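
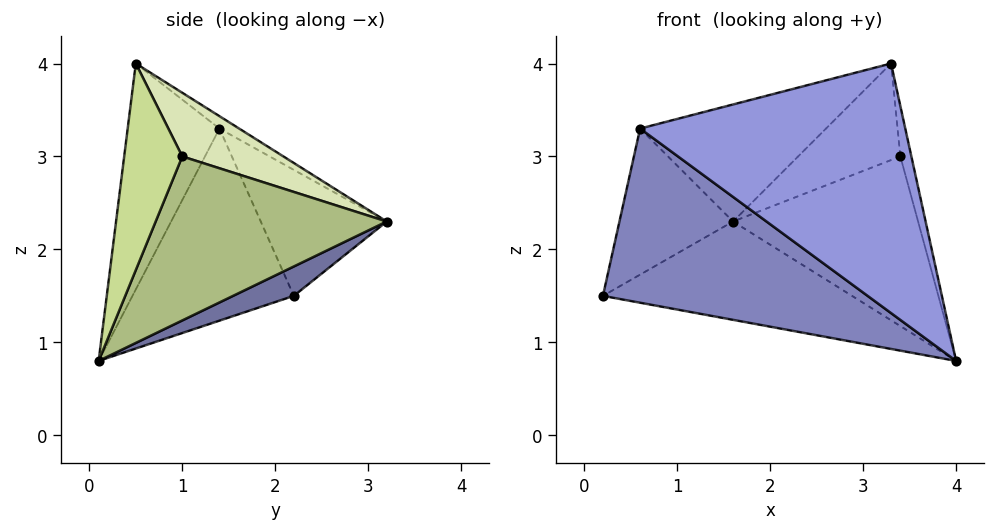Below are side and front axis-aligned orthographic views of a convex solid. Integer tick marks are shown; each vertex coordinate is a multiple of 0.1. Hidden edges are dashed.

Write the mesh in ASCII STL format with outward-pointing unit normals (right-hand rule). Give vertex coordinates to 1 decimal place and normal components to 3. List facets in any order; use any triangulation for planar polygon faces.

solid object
 facet normal 0.124 0.508 -0.852
  outer loop
   vertex 1.6 3.2 2.3
   vertex 4.0 0.1 0.8
   vertex 0.2 2.2 1.5
  endloop
 endfacet
 facet normal -0.503 -0.826 -0.255
  outer loop
   vertex 0.6 1.4 3.3
   vertex 0.2 2.2 1.5
   vertex 4.0 0.1 0.8
  endloop
 endfacet
 facet normal -0.327 -0.944 0.047
  outer loop
   vertex 0.6 1.4 3.3
   vertex 4.0 0.1 0.8
   vertex 3.3 0.5 4.0
  endloop
 endfacet
 facet normal -0.674 0.608 0.420
  outer loop
   vertex 0.6 1.4 3.3
   vertex 1.6 3.2 2.3
   vertex 0.2 2.2 1.5
  endloop
 endfacet
 facet normal -0.054 0.508 0.860
  outer loop
   vertex 0.6 1.4 3.3
   vertex 3.3 0.5 4.0
   vertex 1.6 3.2 2.3
  endloop
 endfacet
 facet normal 0.780 0.624 -0.043
  outer loop
   vertex 3.4 1.0 3.0
   vertex 4.0 0.1 0.8
   vertex 1.6 3.2 2.3
  endloop
 endfacet
 facet normal 0.965 0.183 0.188
  outer loop
   vertex 3.4 1.0 3.0
   vertex 3.3 0.5 4.0
   vertex 4.0 0.1 0.8
  endloop
 endfacet
 facet normal 0.647 0.654 0.392
  outer loop
   vertex 3.4 1.0 3.0
   vertex 1.6 3.2 2.3
   vertex 3.3 0.5 4.0
  endloop
 endfacet
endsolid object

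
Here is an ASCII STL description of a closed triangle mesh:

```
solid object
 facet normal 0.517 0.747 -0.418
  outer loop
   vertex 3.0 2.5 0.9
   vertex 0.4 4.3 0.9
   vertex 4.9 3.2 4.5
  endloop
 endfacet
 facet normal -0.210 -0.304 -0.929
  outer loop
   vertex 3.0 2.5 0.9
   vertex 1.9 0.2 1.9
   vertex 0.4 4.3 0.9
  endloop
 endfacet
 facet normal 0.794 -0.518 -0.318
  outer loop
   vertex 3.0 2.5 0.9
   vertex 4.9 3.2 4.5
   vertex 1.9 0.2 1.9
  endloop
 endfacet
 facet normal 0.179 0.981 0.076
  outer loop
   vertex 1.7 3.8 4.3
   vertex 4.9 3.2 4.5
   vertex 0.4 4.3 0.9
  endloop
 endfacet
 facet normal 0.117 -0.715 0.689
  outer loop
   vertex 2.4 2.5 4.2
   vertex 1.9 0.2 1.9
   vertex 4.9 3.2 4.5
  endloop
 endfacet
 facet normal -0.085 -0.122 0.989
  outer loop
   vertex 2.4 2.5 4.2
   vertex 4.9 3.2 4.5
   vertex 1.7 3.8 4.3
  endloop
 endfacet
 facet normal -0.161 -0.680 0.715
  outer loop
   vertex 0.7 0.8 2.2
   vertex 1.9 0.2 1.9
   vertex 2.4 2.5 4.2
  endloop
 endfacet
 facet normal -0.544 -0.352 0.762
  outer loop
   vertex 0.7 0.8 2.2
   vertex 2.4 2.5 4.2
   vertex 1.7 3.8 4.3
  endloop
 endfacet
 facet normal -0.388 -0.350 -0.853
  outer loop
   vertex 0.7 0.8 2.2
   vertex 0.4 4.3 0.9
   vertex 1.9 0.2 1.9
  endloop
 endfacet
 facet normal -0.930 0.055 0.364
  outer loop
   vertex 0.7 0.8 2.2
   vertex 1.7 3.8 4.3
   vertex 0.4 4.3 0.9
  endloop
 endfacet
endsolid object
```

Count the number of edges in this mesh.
15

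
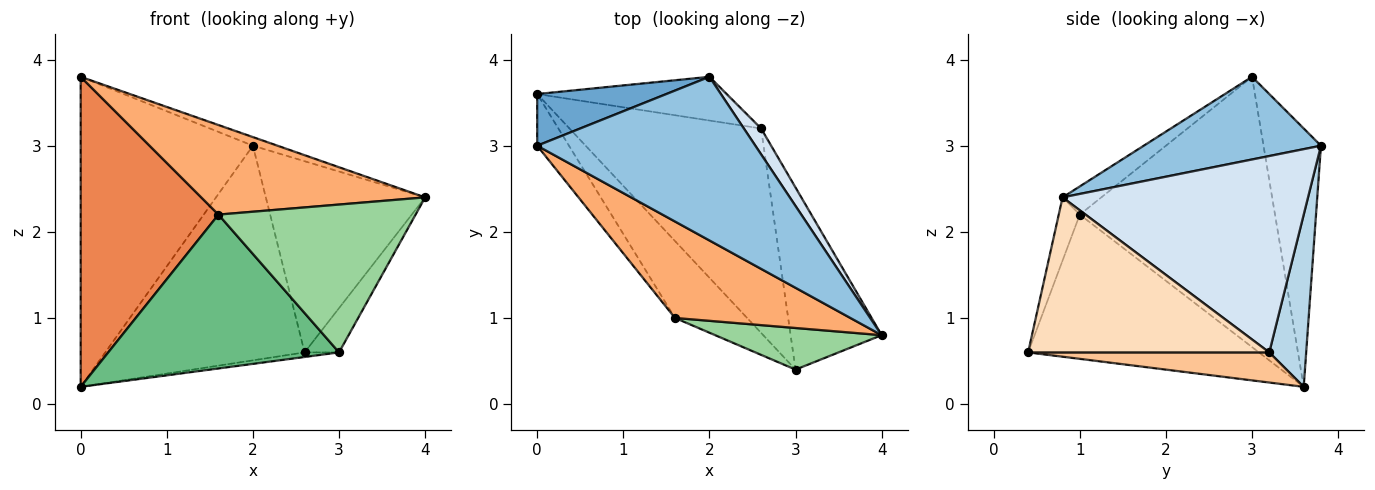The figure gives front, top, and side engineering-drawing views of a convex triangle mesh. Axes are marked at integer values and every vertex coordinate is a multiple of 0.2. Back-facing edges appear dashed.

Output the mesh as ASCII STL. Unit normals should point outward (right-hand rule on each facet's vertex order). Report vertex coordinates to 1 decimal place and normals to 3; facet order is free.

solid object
 facet normal -0.312 0.937 0.156
  outer loop
   vertex 0.0 3.0 3.8
   vertex 2.0 3.8 3.0
   vertex 0.0 3.6 0.2
  endloop
 endfacet
 facet normal 0.354 0.049 0.934
  outer loop
   vertex 0.0 3.0 3.8
   vertex 4.0 0.8 2.4
   vertex 2.0 3.8 3.0
  endloop
 endfacet
 facet normal 0.179 0.964 -0.196
  outer loop
   vertex 2.6 3.2 0.6
   vertex 0.0 3.6 0.2
   vertex 2.0 3.8 3.0
  endloop
 endfacet
 facet normal 0.837 0.543 0.073
  outer loop
   vertex 2.6 3.2 0.6
   vertex 2.0 3.8 3.0
   vertex 4.0 0.8 2.4
  endloop
 endfacet
 facet normal -0.813 -0.574 -0.096
  outer loop
   vertex 1.6 1.0 2.2
   vertex 0.0 3.0 3.8
   vertex 0.0 3.6 0.2
  endloop
 endfacet
 facet normal -0.117 -0.676 0.728
  outer loop
   vertex 1.6 1.0 2.2
   vertex 4.0 0.8 2.4
   vertex 0.0 3.0 3.8
  endloop
 endfacet
 facet normal 0.155 0.022 -0.988
  outer loop
   vertex 3.0 0.4 0.6
   vertex 0.0 3.6 0.2
   vertex 2.6 3.2 0.6
  endloop
 endfacet
 facet normal 0.856 0.122 -0.503
  outer loop
   vertex 3.0 0.4 0.6
   vertex 2.6 3.2 0.6
   vertex 4.0 0.8 2.4
  endloop
 endfacet
 facet normal -0.667 -0.667 -0.333
  outer loop
   vertex 3.0 0.4 0.6
   vertex 1.6 1.0 2.2
   vertex 0.0 3.6 0.2
  endloop
 endfacet
 facet normal -0.102 -0.958 0.270
  outer loop
   vertex 3.0 0.4 0.6
   vertex 4.0 0.8 2.4
   vertex 1.6 1.0 2.2
  endloop
 endfacet
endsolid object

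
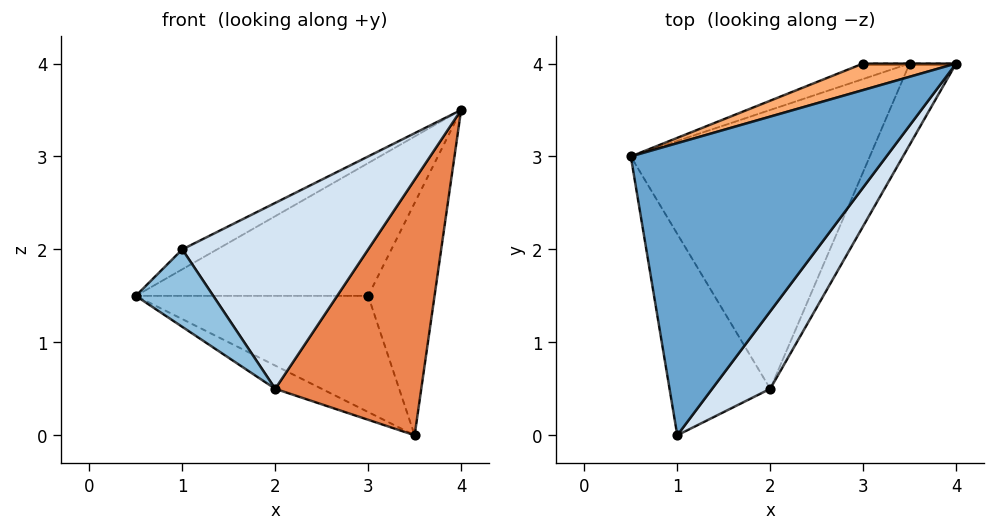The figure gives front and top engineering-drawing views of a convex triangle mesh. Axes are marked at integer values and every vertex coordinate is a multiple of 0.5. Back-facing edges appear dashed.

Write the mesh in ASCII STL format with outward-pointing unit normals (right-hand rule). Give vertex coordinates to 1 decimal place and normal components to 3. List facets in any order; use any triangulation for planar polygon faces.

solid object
 facet normal -0.508 0.059 0.859
  outer loop
   vertex 1.0 0.0 2.0
   vertex 4.0 4.0 3.5
   vertex 0.5 3.0 1.5
  endloop
 endfacet
 facet normal -0.774 -0.228 -0.592
  outer loop
   vertex 2.0 0.5 0.5
   vertex 1.0 0.0 2.0
   vertex 0.5 3.0 1.5
  endloop
 endfacet
 facet normal -0.465 0.073 -0.882
  outer loop
   vertex 2.0 0.5 0.5
   vertex 0.5 3.0 1.5
   vertex 3.5 4.0 0.0
  endloop
 endfacet
 facet normal 0.720 -0.640 0.267
  outer loop
   vertex 2.0 0.5 0.5
   vertex 4.0 4.0 3.5
   vertex 1.0 0.0 2.0
  endloop
 endfacet
 facet normal 0.905 -0.406 -0.129
  outer loop
   vertex 2.0 0.5 0.5
   vertex 3.5 4.0 0.0
   vertex 4.0 4.0 3.5
  endloop
 endfacet
 facet normal -0.365 0.913 0.183
  outer loop
   vertex 3.0 4.0 1.5
   vertex 0.5 3.0 1.5
   vertex 4.0 4.0 3.5
  endloop
 endfacet
 facet normal -0.369 0.921 -0.123
  outer loop
   vertex 3.0 4.0 1.5
   vertex 3.5 4.0 0.0
   vertex 0.5 3.0 1.5
  endloop
 endfacet
 facet normal 0.000 1.000 0.000
  outer loop
   vertex 3.0 4.0 1.5
   vertex 4.0 4.0 3.5
   vertex 3.5 4.0 0.0
  endloop
 endfacet
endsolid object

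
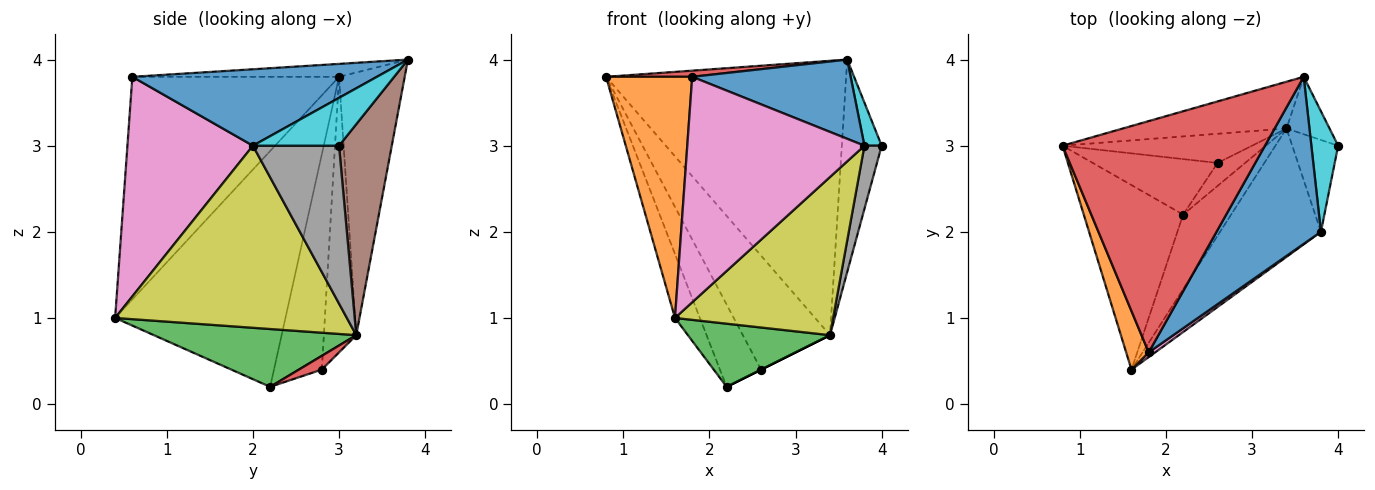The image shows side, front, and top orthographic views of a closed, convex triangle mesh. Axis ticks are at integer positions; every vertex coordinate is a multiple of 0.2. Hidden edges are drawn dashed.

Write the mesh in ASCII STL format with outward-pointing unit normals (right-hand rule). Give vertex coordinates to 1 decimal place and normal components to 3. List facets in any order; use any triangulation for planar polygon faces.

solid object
 facet normal -0.913 0.133 -0.385
  outer loop
   vertex 2.2 2.2 0.2
   vertex 1.6 0.4 1.0
   vertex 0.8 3.0 3.8
  endloop
 endfacet
 facet normal -0.919 -0.383 0.093
  outer loop
   vertex 1.8 0.6 3.8
   vertex 0.8 3.0 3.8
   vertex 1.6 0.4 1.0
  endloop
 endfacet
 facet normal 0.677 -0.475 -0.562
  outer loop
   vertex 3.4 3.2 0.8
   vertex 1.6 0.4 1.0
   vertex 2.2 2.2 0.2
  endloop
 endfacet
 facet normal -0.064 -0.027 0.998
  outer loop
   vertex 3.6 3.8 4.0
   vertex 0.8 3.0 3.8
   vertex 1.8 0.6 3.8
  endloop
 endfacet
 facet normal -0.260 0.952 -0.162
  outer loop
   vertex 3.6 3.8 4.0
   vertex 3.4 3.2 0.8
   vertex 0.8 3.0 3.8
  endloop
 endfacet
 facet normal 0.788 0.595 -0.161
  outer loop
   vertex 3.6 3.8 4.0
   vertex 4.0 3.0 3.0
   vertex 3.4 3.2 0.8
  endloop
 endfacet
 facet normal 0.578 -0.816 0.017
  outer loop
   vertex 3.8 2.0 3.0
   vertex 1.8 0.6 3.8
   vertex 1.6 0.4 1.0
  endloop
 endfacet
 facet normal 0.943 -0.189 -0.274
  outer loop
   vertex 3.8 2.0 3.0
   vertex 3.4 3.2 0.8
   vertex 4.0 3.0 3.0
  endloop
 endfacet
 facet normal 0.751 -0.513 -0.416
  outer loop
   vertex 3.8 2.0 3.0
   vertex 1.6 0.4 1.0
   vertex 3.4 3.2 0.8
  endloop
 endfacet
 facet normal 0.860 -0.172 0.481
  outer loop
   vertex 3.8 2.0 3.0
   vertex 4.0 3.0 3.0
   vertex 3.6 3.8 4.0
  endloop
 endfacet
 facet normal 0.552 -0.357 0.754
  outer loop
   vertex 3.8 2.0 3.0
   vertex 3.6 3.8 4.0
   vertex 1.8 0.6 3.8
  endloop
 endfacet
 facet normal -0.694 0.597 -0.403
  outer loop
   vertex 2.6 2.8 0.4
   vertex 2.2 2.2 0.2
   vertex 0.8 3.0 3.8
  endloop
 endfacet
 facet normal -0.339 0.911 -0.233
  outer loop
   vertex 2.6 2.8 0.4
   vertex 0.8 3.0 3.8
   vertex 3.4 3.2 0.8
  endloop
 endfacet
 facet normal 0.447 0.000 -0.894
  outer loop
   vertex 2.6 2.8 0.4
   vertex 3.4 3.2 0.8
   vertex 2.2 2.2 0.2
  endloop
 endfacet
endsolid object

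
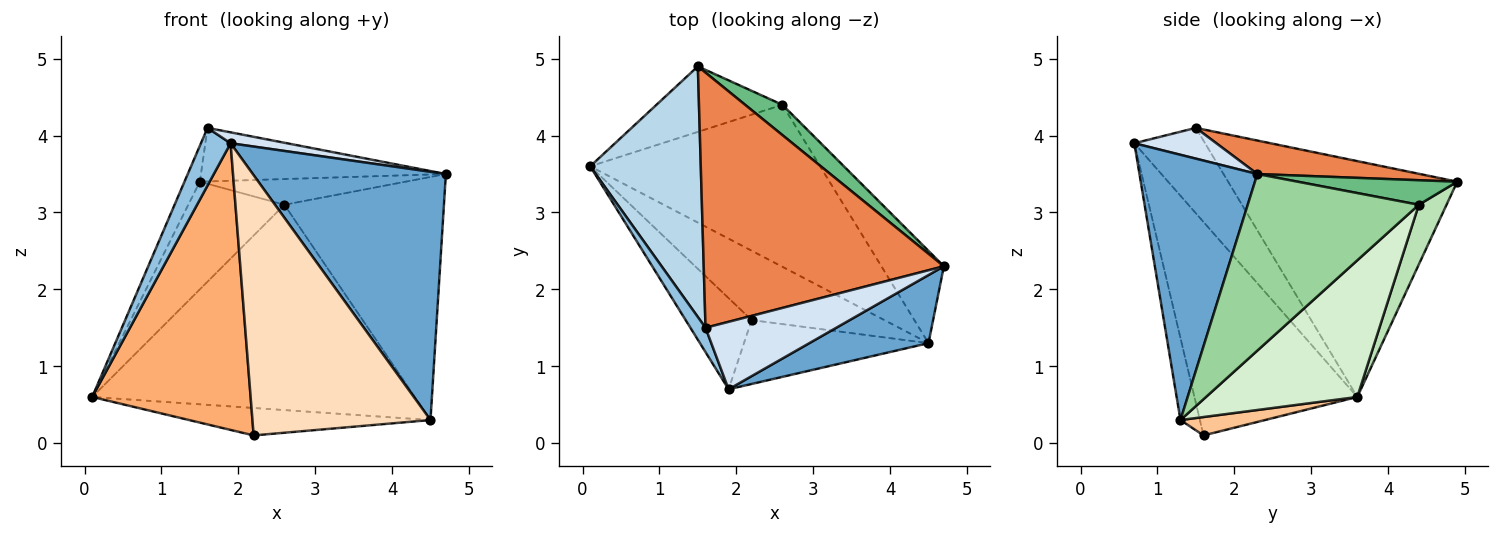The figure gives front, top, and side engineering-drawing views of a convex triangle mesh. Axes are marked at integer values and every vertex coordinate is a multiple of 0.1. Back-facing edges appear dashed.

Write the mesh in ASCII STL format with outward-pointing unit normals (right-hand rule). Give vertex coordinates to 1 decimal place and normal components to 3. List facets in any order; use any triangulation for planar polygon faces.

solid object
 facet normal 0.507 -0.831 0.228
  outer loop
   vertex 4.5 1.3 0.3
   vertex 4.7 2.3 3.5
   vertex 1.9 0.7 3.9
  endloop
 endfacet
 facet normal -0.910 -0.382 0.161
  outer loop
   vertex 1.6 1.5 4.1
   vertex 0.1 3.6 0.6
   vertex 1.9 0.7 3.9
  endloop
 endfacet
 facet normal -0.904 0.061 0.424
  outer loop
   vertex 1.6 1.5 4.1
   vertex 1.5 4.9 3.4
   vertex 0.1 3.6 0.6
  endloop
 endfacet
 facet normal 0.226 -0.156 0.962
  outer loop
   vertex 1.6 1.5 4.1
   vertex 1.9 0.7 3.9
   vertex 4.7 2.3 3.5
  endloop
 endfacet
 facet normal 0.135 0.204 0.970
  outer loop
   vertex 1.6 1.5 4.1
   vertex 4.7 2.3 3.5
   vertex 1.5 4.9 3.4
  endloop
 endfacet
 facet normal -0.700 -0.681 -0.216
  outer loop
   vertex 2.2 1.6 0.1
   vertex 1.9 0.7 3.9
   vertex 0.1 3.6 0.6
  endloop
 endfacet
 facet normal 0.128 0.365 -0.922
  outer loop
   vertex 2.2 1.6 0.1
   vertex 0.1 3.6 0.6
   vertex 4.5 1.3 0.3
  endloop
 endfacet
 facet normal -0.105 -0.966 -0.237
  outer loop
   vertex 2.2 1.6 0.1
   vertex 4.5 1.3 0.3
   vertex 1.9 0.7 3.9
  endloop
 endfacet
 facet normal 0.449 0.578 0.681
  outer loop
   vertex 2.6 4.4 3.1
   vertex 1.5 4.9 3.4
   vertex 4.7 2.3 3.5
  endloop
 endfacet
 facet normal 0.708 0.660 -0.251
  outer loop
   vertex 2.6 4.4 3.1
   vertex 4.7 2.3 3.5
   vertex 4.5 1.3 0.3
  endloop
 endfacet
 facet normal 0.239 0.829 -0.505
  outer loop
   vertex 2.6 4.4 3.1
   vertex 0.1 3.6 0.6
   vertex 1.5 4.9 3.4
  endloop
 endfacet
 facet normal 0.345 0.737 -0.581
  outer loop
   vertex 2.6 4.4 3.1
   vertex 4.5 1.3 0.3
   vertex 0.1 3.6 0.6
  endloop
 endfacet
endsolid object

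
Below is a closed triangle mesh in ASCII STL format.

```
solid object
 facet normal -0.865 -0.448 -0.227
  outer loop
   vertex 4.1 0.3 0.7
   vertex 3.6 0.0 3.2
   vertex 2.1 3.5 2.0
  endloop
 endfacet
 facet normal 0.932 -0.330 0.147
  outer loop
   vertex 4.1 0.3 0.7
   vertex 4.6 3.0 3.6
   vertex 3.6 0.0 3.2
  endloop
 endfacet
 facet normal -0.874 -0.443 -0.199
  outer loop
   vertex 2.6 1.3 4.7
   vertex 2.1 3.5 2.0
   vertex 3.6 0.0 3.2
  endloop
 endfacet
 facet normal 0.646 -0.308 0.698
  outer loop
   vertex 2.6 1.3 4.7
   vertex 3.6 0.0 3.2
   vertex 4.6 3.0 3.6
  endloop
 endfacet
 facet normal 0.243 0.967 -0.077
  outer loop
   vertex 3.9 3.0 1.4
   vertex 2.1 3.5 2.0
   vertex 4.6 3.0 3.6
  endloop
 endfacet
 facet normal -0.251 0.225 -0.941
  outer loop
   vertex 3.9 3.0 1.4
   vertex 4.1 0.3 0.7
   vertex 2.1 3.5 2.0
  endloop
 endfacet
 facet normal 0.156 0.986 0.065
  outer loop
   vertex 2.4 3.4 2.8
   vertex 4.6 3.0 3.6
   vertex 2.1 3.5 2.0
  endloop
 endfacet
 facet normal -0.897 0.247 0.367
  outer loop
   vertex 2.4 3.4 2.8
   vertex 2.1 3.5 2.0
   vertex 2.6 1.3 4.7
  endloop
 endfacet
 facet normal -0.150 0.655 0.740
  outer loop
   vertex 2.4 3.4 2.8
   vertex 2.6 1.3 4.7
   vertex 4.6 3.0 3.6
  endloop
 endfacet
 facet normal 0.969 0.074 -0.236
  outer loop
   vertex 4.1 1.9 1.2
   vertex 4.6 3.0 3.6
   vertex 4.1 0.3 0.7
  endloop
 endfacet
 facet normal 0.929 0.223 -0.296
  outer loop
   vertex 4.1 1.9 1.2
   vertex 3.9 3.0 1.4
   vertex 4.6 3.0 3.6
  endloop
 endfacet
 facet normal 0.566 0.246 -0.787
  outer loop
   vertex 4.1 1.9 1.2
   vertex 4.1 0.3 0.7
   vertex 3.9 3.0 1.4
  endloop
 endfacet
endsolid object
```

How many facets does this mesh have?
12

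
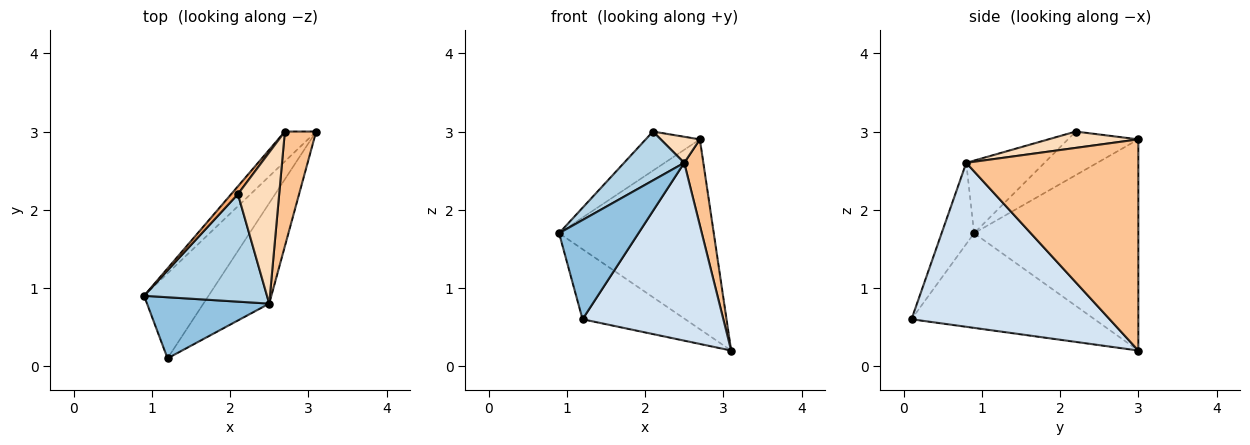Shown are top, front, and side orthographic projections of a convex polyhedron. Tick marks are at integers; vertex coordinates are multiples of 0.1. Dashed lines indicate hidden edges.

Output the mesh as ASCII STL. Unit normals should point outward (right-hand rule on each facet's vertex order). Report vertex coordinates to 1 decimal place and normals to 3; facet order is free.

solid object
 facet normal -0.750 0.421 -0.511
  outer loop
   vertex 1.2 0.1 0.6
   vertex 0.9 0.9 1.7
   vertex 3.1 3.0 0.2
  endloop
 endfacet
 facet normal -0.329 -0.804 0.495
  outer loop
   vertex 2.5 0.8 2.6
   vertex 0.9 0.9 1.7
   vertex 1.2 0.1 0.6
  endloop
 endfacet
 facet normal -0.474 -0.364 0.802
  outer loop
   vertex 2.5 0.8 2.6
   vertex 2.1 2.2 3.0
   vertex 0.9 0.9 1.7
  endloop
 endfacet
 facet normal 0.775 -0.550 -0.311
  outer loop
   vertex 2.5 0.8 2.6
   vertex 1.2 0.1 0.6
   vertex 3.1 3.0 0.2
  endloop
 endfacet
 facet normal -0.724 0.682 -0.107
  outer loop
   vertex 2.7 3.0 2.9
   vertex 3.1 3.0 0.2
   vertex 0.9 0.9 1.7
  endloop
 endfacet
 facet normal -0.787 0.605 0.121
  outer loop
   vertex 2.7 3.0 2.9
   vertex 0.9 0.9 1.7
   vertex 2.1 2.2 3.0
  endloop
 endfacet
 facet normal 0.983 -0.109 0.146
  outer loop
   vertex 2.7 3.0 2.9
   vertex 2.5 0.8 2.6
   vertex 3.1 3.0 0.2
  endloop
 endfacet
 facet normal 0.364 -0.158 0.918
  outer loop
   vertex 2.7 3.0 2.9
   vertex 2.1 2.2 3.0
   vertex 2.5 0.8 2.6
  endloop
 endfacet
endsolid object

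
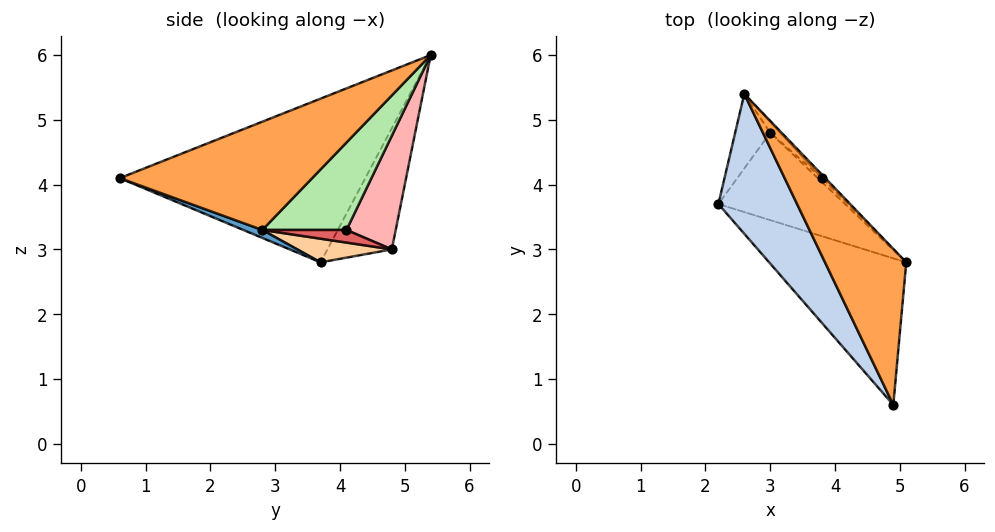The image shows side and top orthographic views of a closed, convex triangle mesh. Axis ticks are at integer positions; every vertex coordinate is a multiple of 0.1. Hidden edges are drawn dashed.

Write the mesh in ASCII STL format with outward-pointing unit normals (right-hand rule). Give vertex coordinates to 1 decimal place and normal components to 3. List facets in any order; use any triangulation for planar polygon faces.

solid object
 facet normal 0.054 -0.346 -0.937
  outer loop
   vertex 4.9 0.6 4.1
   vertex 2.2 3.7 2.8
   vertex 5.1 2.8 3.3
  endloop
 endfacet
 facet normal -0.772 -0.517 0.371
  outer loop
   vertex 2.6 5.4 6.0
   vertex 2.2 3.7 2.8
   vertex 4.9 0.6 4.1
  endloop
 endfacet
 facet normal 0.791 0.144 0.594
  outer loop
   vertex 2.6 5.4 6.0
   vertex 4.9 0.6 4.1
   vertex 5.1 2.8 3.3
  endloop
 endfacet
 facet normal 0.183 0.045 -0.982
  outer loop
   vertex 3.0 4.8 3.0
   vertex 5.1 2.8 3.3
   vertex 2.2 3.7 2.8
  endloop
 endfacet
 facet normal -0.769 0.600 -0.222
  outer loop
   vertex 3.0 4.8 3.0
   vertex 2.2 3.7 2.8
   vertex 2.6 5.4 6.0
  endloop
 endfacet
 facet normal 0.707 0.707 -0.026
  outer loop
   vertex 3.8 4.1 3.3
   vertex 2.6 5.4 6.0
   vertex 5.1 2.8 3.3
  endloop
 endfacet
 facet normal 0.688 0.688 -0.229
  outer loop
   vertex 3.8 4.1 3.3
   vertex 5.1 2.8 3.3
   vertex 3.0 4.8 3.0
  endloop
 endfacet
 facet normal 0.670 0.740 -0.059
  outer loop
   vertex 3.8 4.1 3.3
   vertex 3.0 4.8 3.0
   vertex 2.6 5.4 6.0
  endloop
 endfacet
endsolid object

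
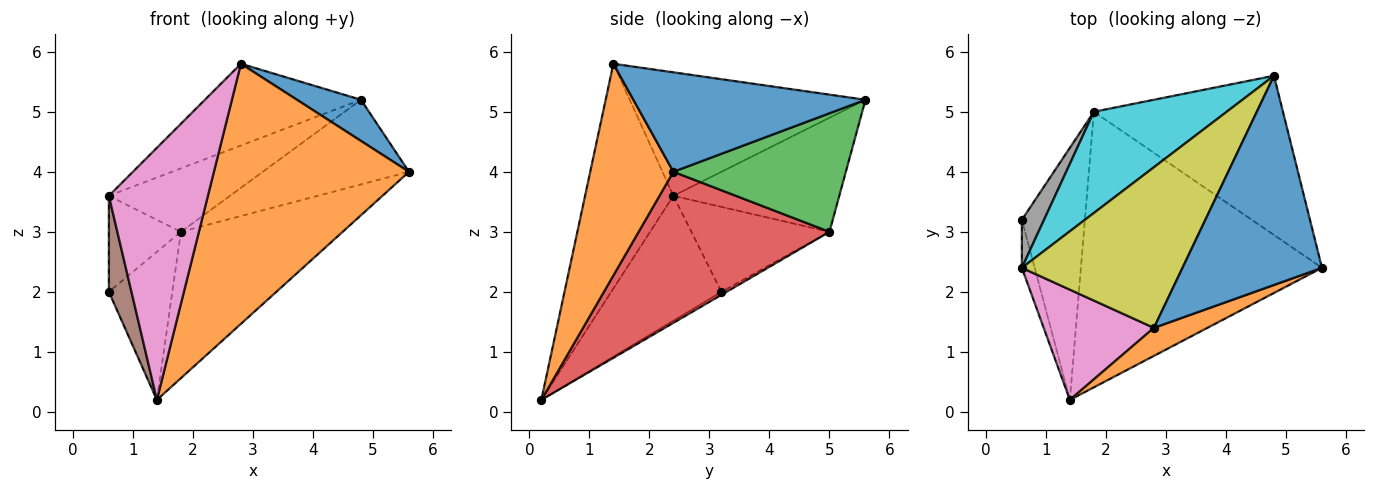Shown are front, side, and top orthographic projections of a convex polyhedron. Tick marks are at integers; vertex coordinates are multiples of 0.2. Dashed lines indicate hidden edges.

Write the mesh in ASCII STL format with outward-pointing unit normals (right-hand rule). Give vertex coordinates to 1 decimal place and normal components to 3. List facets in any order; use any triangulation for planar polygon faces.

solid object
 facet normal 0.573 -0.158 0.804
  outer loop
   vertex 2.8 1.4 5.8
   vertex 5.6 2.4 4.0
   vertex 4.8 5.6 5.2
  endloop
 endfacet
 facet normal 0.390 -0.915 0.099
  outer loop
   vertex 1.4 0.2 0.2
   vertex 5.6 2.4 4.0
   vertex 2.8 1.4 5.8
  endloop
 endfacet
 facet normal 0.484 0.411 -0.772
  outer loop
   vertex 1.8 5.0 3.0
   vertex 4.8 5.6 5.2
   vertex 5.6 2.4 4.0
  endloop
 endfacet
 facet normal 0.484 0.410 -0.773
  outer loop
   vertex 1.8 5.0 3.0
   vertex 5.6 2.4 4.0
   vertex 1.4 0.2 0.2
  endloop
 endfacet
 facet normal -0.041 0.506 -0.862
  outer loop
   vertex 1.8 5.0 3.0
   vertex 1.4 0.2 0.2
   vertex 0.6 3.2 2.0
  endloop
 endfacet
 facet normal -0.975 -0.200 -0.100
  outer loop
   vertex 0.6 2.4 3.6
   vertex 0.6 3.2 2.0
   vertex 1.4 0.2 0.2
  endloop
 endfacet
 facet normal -0.633 -0.710 0.310
  outer loop
   vertex 0.6 2.4 3.6
   vertex 1.4 0.2 0.2
   vertex 2.8 1.4 5.8
  endloop
 endfacet
 facet normal -0.864 0.451 0.225
  outer loop
   vertex 0.6 2.4 3.6
   vertex 1.8 5.0 3.0
   vertex 0.6 3.2 2.0
  endloop
 endfacet
 facet normal -0.565 0.374 0.735
  outer loop
   vertex 0.6 2.4 3.6
   vertex 2.8 1.4 5.8
   vertex 4.8 5.6 5.2
  endloop
 endfacet
 facet normal -0.588 0.430 0.685
  outer loop
   vertex 0.6 2.4 3.6
   vertex 4.8 5.6 5.2
   vertex 1.8 5.0 3.0
  endloop
 endfacet
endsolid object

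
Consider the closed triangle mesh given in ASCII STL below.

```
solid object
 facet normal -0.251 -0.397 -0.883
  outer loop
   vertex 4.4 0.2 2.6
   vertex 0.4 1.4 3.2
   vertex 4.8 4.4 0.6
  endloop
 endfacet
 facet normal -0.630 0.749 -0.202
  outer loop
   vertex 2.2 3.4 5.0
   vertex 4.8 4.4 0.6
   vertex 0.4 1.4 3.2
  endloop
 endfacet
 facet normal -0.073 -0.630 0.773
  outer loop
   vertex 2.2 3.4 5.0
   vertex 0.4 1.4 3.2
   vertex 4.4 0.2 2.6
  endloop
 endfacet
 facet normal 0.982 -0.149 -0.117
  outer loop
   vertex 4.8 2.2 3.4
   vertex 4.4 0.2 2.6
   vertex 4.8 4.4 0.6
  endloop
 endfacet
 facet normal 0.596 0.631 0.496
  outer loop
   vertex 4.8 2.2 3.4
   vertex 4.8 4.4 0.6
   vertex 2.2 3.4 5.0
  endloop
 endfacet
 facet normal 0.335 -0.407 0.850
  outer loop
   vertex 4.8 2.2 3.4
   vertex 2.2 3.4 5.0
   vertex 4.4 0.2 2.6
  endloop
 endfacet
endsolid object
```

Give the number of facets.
6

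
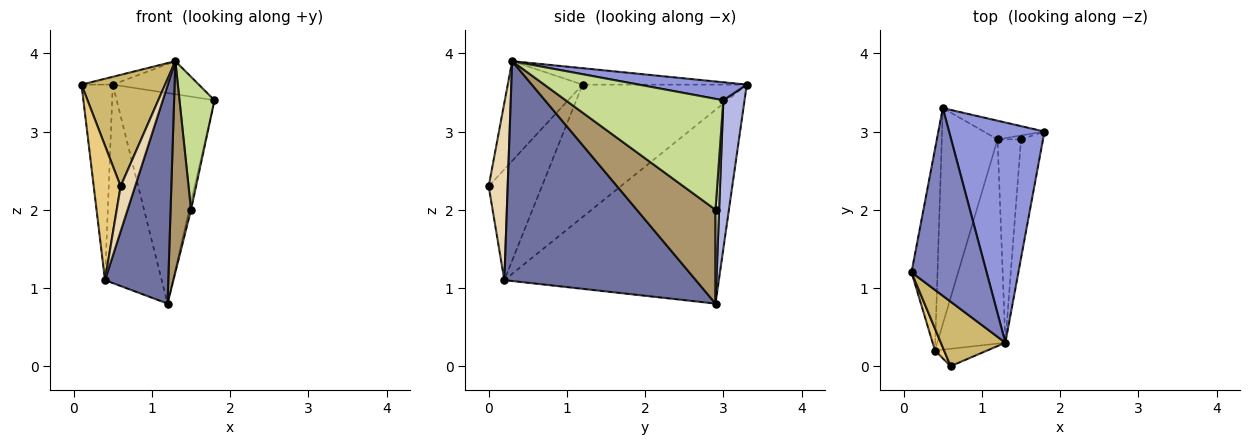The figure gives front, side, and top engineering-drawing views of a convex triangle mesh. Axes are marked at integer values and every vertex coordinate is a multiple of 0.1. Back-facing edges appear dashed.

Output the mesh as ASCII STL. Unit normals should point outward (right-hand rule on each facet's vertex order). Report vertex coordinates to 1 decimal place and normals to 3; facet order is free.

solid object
 facet normal 0.911 -0.301 -0.282
  outer loop
   vertex 0.4 0.2 1.1
   vertex 1.2 2.9 0.8
   vertex 1.3 0.3 3.9
  endloop
 endfacet
 facet normal -0.214 0.041 0.976
  outer loop
   vertex 0.5 3.3 3.6
   vertex 0.1 1.2 3.6
   vertex 1.3 0.3 3.9
  endloop
 endfacet
 facet normal 0.183 0.146 0.972
  outer loop
   vertex 0.5 3.3 3.6
   vertex 1.3 0.3 3.9
   vertex 1.8 3.0 3.4
  endloop
 endfacet
 facet normal 0.211 0.974 -0.086
  outer loop
   vertex 0.5 3.3 3.6
   vertex 1.8 3.0 3.4
   vertex 1.2 2.9 0.8
  endloop
 endfacet
 facet normal -0.965 0.184 -0.189
  outer loop
   vertex 0.5 3.3 3.6
   vertex 0.4 0.2 1.1
   vertex 0.1 1.2 3.6
  endloop
 endfacet
 facet normal -0.931 0.246 -0.268
  outer loop
   vertex 0.5 3.3 3.6
   vertex 1.2 2.9 0.8
   vertex 0.4 0.2 1.1
  endloop
 endfacet
 facet normal 0.958 -0.213 -0.190
  outer loop
   vertex 1.5 2.9 2.0
   vertex 1.8 3.0 3.4
   vertex 1.3 0.3 3.9
  endloop
 endfacet
 facet normal 0.873 0.436 -0.218
  outer loop
   vertex 1.5 2.9 2.0
   vertex 1.2 2.9 0.8
   vertex 1.8 3.0 3.4
  endloop
 endfacet
 facet normal 0.941 -0.244 -0.235
  outer loop
   vertex 1.5 2.9 2.0
   vertex 1.3 0.3 3.9
   vertex 1.2 2.9 0.8
  endloop
 endfacet
 facet normal -0.612 -0.684 0.396
  outer loop
   vertex 0.6 0.0 2.3
   vertex 1.3 0.3 3.9
   vertex 0.1 1.2 3.6
  endloop
 endfacet
 facet normal -0.890 -0.450 0.073
  outer loop
   vertex 0.6 0.0 2.3
   vertex 0.1 1.2 3.6
   vertex 0.4 0.2 1.1
  endloop
 endfacet
 facet normal 0.774 -0.592 -0.228
  outer loop
   vertex 0.6 0.0 2.3
   vertex 0.4 0.2 1.1
   vertex 1.3 0.3 3.9
  endloop
 endfacet
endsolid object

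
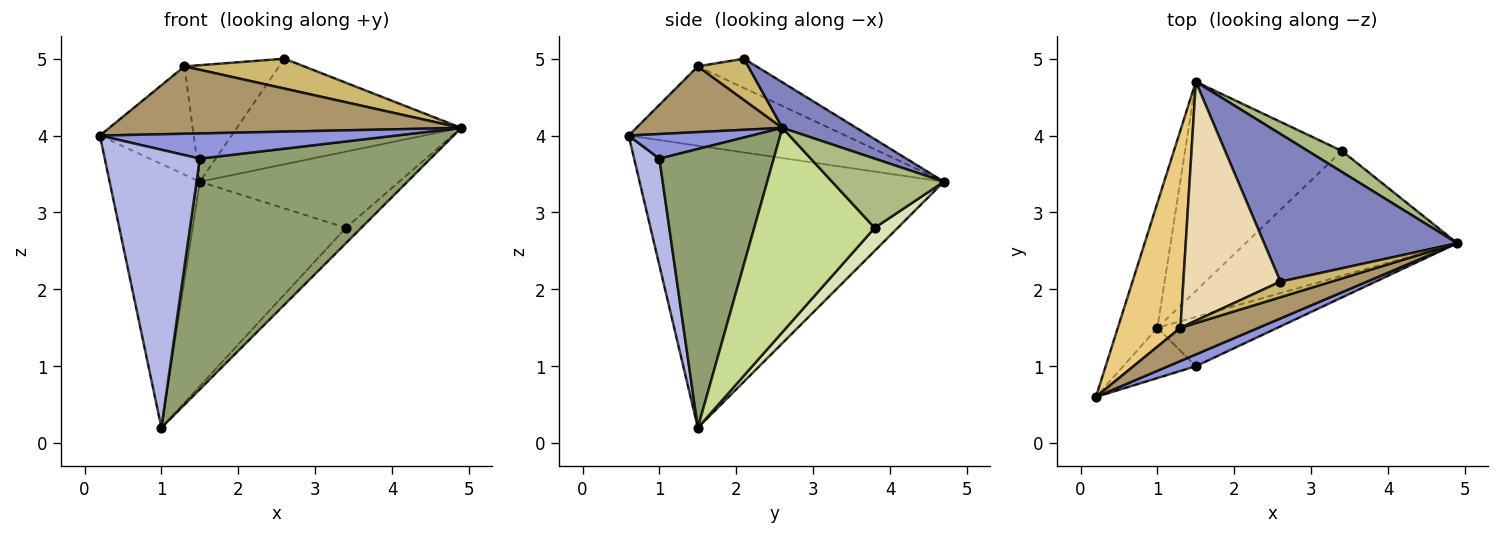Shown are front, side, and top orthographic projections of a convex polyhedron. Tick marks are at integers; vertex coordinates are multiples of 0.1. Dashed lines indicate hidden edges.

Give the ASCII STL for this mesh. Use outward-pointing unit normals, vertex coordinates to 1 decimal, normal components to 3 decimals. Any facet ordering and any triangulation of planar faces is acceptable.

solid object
 facet normal -0.950 0.282 -0.133
  outer loop
   vertex 1.0 1.5 0.2
   vertex 0.2 0.6 4.0
   vertex 1.5 4.7 3.4
  endloop
 endfacet
 facet normal 0.188 0.571 0.799
  outer loop
   vertex 2.6 2.1 5.0
   vertex 4.9 2.6 4.1
   vertex 1.5 4.7 3.4
  endloop
 endfacet
 facet normal 0.352 -0.848 0.396
  outer loop
   vertex 1.5 1.0 3.7
   vertex 4.9 2.6 4.1
   vertex 0.2 0.6 4.0
  endloop
 endfacet
 facet normal 0.253 -0.952 -0.172
  outer loop
   vertex 1.5 1.0 3.7
   vertex 0.2 0.6 4.0
   vertex 1.0 1.5 0.2
  endloop
 endfacet
 facet normal 0.436 -0.880 -0.188
  outer loop
   vertex 1.5 1.0 3.7
   vertex 1.0 1.5 0.2
   vertex 4.9 2.6 4.1
  endloop
 endfacet
 facet normal 0.476 0.848 0.234
  outer loop
   vertex 3.4 3.8 2.8
   vertex 1.5 4.7 3.4
   vertex 4.9 2.6 4.1
  endloop
 endfacet
 facet normal 0.692 0.088 -0.717
  outer loop
   vertex 3.4 3.8 2.8
   vertex 4.9 2.6 4.1
   vertex 1.0 1.5 0.2
  endloop
 endfacet
 facet normal 0.105 0.695 -0.711
  outer loop
   vertex 3.4 3.8 2.8
   vertex 1.0 1.5 0.2
   vertex 1.5 4.7 3.4
  endloop
 endfacet
 facet normal 0.349 -0.841 0.414
  outer loop
   vertex 1.3 1.5 4.9
   vertex 0.2 0.6 4.0
   vertex 4.9 2.6 4.1
  endloop
 endfacet
 facet normal 0.350 -0.831 0.433
  outer loop
   vertex 1.3 1.5 4.9
   vertex 4.9 2.6 4.1
   vertex 2.6 2.1 5.0
  endloop
 endfacet
 facet normal -0.743 0.322 0.587
  outer loop
   vertex 1.3 1.5 4.9
   vertex 1.5 4.7 3.4
   vertex 0.2 0.6 4.0
  endloop
 endfacet
 facet normal -0.262 0.423 0.867
  outer loop
   vertex 1.3 1.5 4.9
   vertex 2.6 2.1 5.0
   vertex 1.5 4.7 3.4
  endloop
 endfacet
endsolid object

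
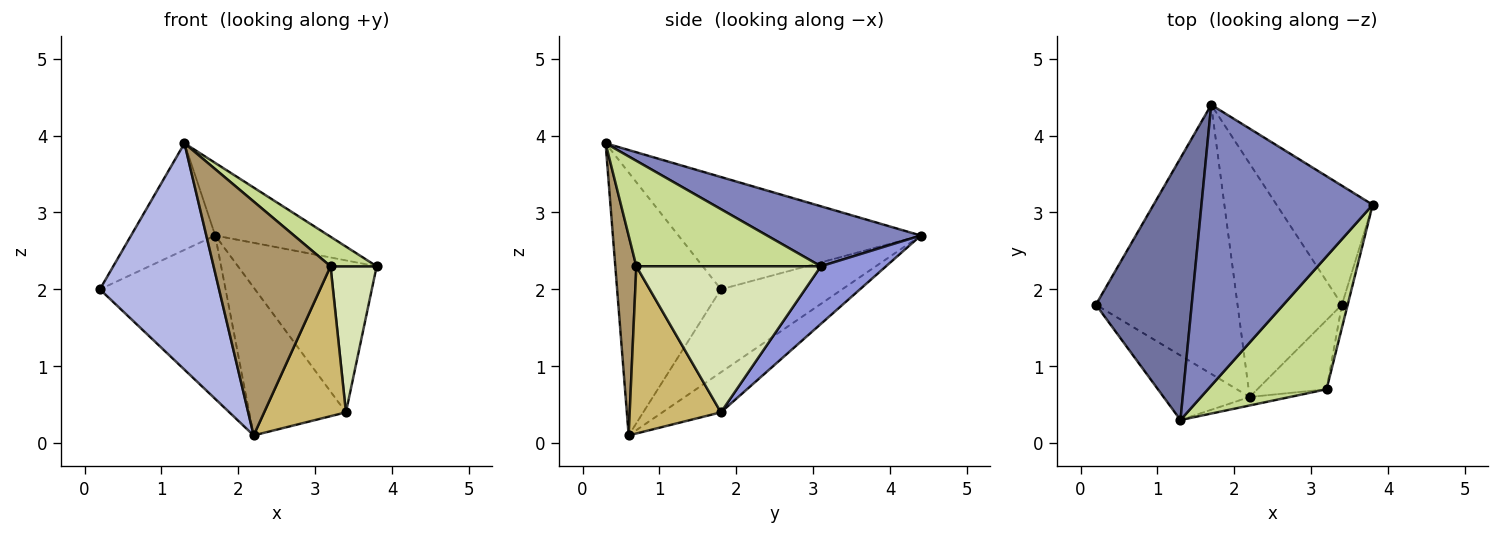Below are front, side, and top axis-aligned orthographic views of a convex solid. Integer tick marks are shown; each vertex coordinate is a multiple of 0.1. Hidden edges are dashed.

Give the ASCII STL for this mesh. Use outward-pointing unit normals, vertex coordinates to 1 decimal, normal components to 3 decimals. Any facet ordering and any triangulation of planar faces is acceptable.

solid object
 facet normal -0.736 0.255 0.627
  outer loop
   vertex 1.3 0.3 3.9
   vertex 1.7 4.4 2.7
   vertex 0.2 1.8 2.0
  endloop
 endfacet
 facet normal 0.321 0.237 0.917
  outer loop
   vertex 1.3 0.3 3.9
   vertex 3.8 3.1 2.3
   vertex 1.7 4.4 2.7
  endloop
 endfacet
 facet normal 0.347 0.738 -0.578
  outer loop
   vertex 3.4 1.8 0.4
   vertex 1.7 4.4 2.7
   vertex 3.8 3.1 2.3
  endloop
 endfacet
 facet normal -0.642 -0.737 -0.210
  outer loop
   vertex 2.2 0.6 0.1
   vertex 1.3 0.3 3.9
   vertex 0.2 1.8 2.0
  endloop
 endfacet
 facet normal -0.448 0.464 -0.764
  outer loop
   vertex 2.2 0.6 0.1
   vertex 0.2 1.8 2.0
   vertex 1.7 4.4 2.7
  endloop
 endfacet
 facet normal -0.308 0.509 -0.804
  outer loop
   vertex 2.2 0.6 0.1
   vertex 1.7 4.4 2.7
   vertex 3.4 1.8 0.4
  endloop
 endfacet
 facet normal 0.655 -0.164 0.737
  outer loop
   vertex 3.2 0.7 2.3
   vertex 3.8 3.1 2.3
   vertex 1.3 0.3 3.9
  endloop
 endfacet
 facet normal 0.969 -0.242 -0.038
  outer loop
   vertex 3.2 0.7 2.3
   vertex 3.4 1.8 0.4
   vertex 3.8 3.1 2.3
  endloop
 endfacet
 facet normal 0.177 -0.984 -0.036
  outer loop
   vertex 3.2 0.7 2.3
   vertex 1.3 0.3 3.9
   vertex 2.2 0.6 0.1
  endloop
 endfacet
 facet normal 0.712 -0.638 -0.294
  outer loop
   vertex 3.2 0.7 2.3
   vertex 2.2 0.6 0.1
   vertex 3.4 1.8 0.4
  endloop
 endfacet
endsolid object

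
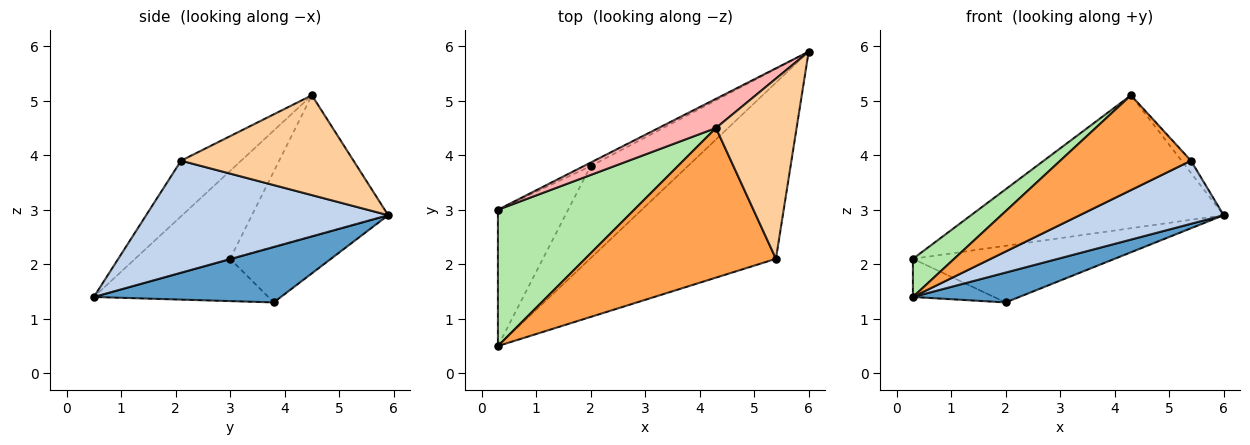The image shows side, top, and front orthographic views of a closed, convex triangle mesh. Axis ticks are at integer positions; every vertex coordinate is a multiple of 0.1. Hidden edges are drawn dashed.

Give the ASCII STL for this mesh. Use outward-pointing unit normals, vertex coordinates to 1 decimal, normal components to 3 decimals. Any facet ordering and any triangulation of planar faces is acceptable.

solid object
 facet normal 0.477 -0.271 -0.836
  outer loop
   vertex 2.0 3.8 1.3
   vertex 6.0 5.9 2.9
   vertex 0.3 0.5 1.4
  endloop
 endfacet
 facet normal 0.493 -0.293 -0.819
  outer loop
   vertex 5.4 2.1 3.9
   vertex 0.3 0.5 1.4
   vertex 6.0 5.9 2.9
  endloop
 endfacet
 facet normal -0.239 -0.520 0.820
  outer loop
   vertex 5.4 2.1 3.9
   vertex 4.3 4.5 5.1
   vertex 0.3 0.5 1.4
  endloop
 endfacet
 facet normal 0.777 0.042 0.628
  outer loop
   vertex 5.4 2.1 3.9
   vertex 6.0 5.9 2.9
   vertex 4.3 4.5 5.1
  endloop
 endfacet
 facet normal -0.502 0.233 -0.833
  outer loop
   vertex 0.3 3.0 2.1
   vertex 2.0 3.8 1.3
   vertex 0.3 0.5 1.4
  endloop
 endfacet
 facet normal -0.528 -0.229 0.818
  outer loop
   vertex 0.3 3.0 2.1
   vertex 0.3 0.5 1.4
   vertex 4.3 4.5 5.1
  endloop
 endfacet
 facet normal -0.447 0.893 -0.056
  outer loop
   vertex 0.3 3.0 2.1
   vertex 6.0 5.9 2.9
   vertex 2.0 3.8 1.3
  endloop
 endfacet
 facet normal -0.466 0.864 0.190
  outer loop
   vertex 0.3 3.0 2.1
   vertex 4.3 4.5 5.1
   vertex 6.0 5.9 2.9
  endloop
 endfacet
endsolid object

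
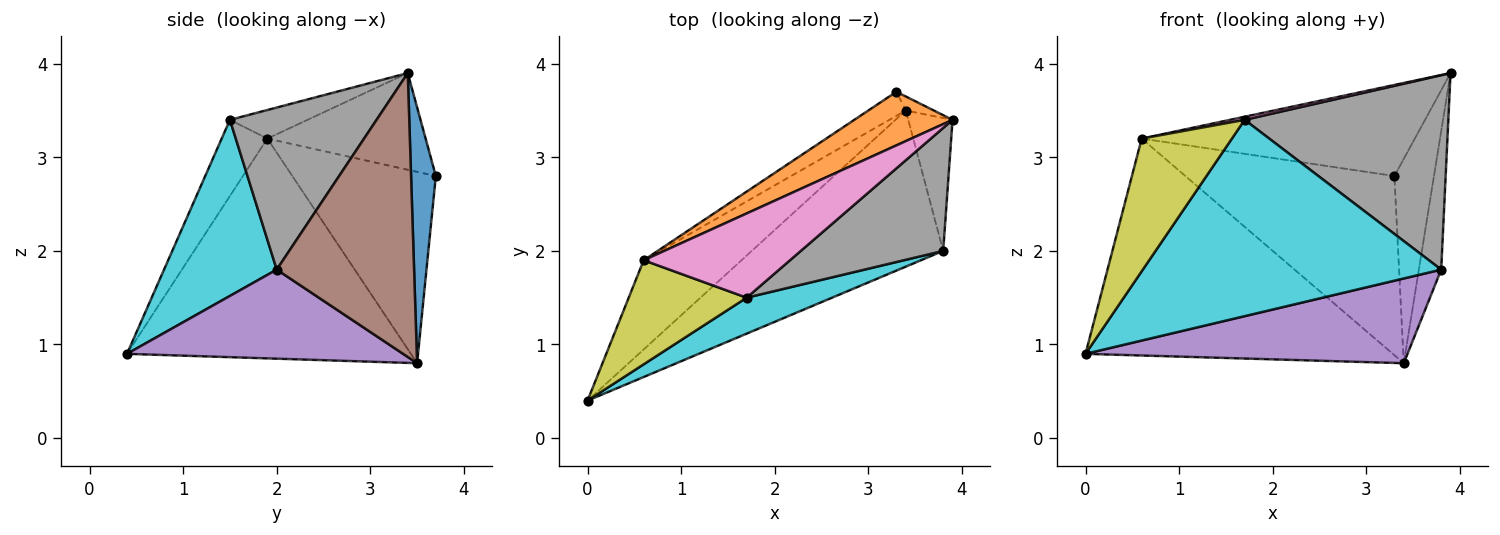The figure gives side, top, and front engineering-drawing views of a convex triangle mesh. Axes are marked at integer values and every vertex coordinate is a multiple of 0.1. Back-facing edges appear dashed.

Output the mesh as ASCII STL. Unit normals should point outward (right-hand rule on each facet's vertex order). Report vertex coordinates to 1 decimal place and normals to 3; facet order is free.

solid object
 facet normal 0.530 0.846 -0.058
  outer loop
   vertex 3.4 3.5 0.8
   vertex 3.3 3.7 2.8
   vertex 3.9 3.4 3.9
  endloop
 endfacet
 facet normal -0.447 0.771 0.454
  outer loop
   vertex 0.6 1.9 3.2
   vertex 3.9 3.4 3.9
   vertex 3.3 3.7 2.8
  endloop
 endfacet
 facet normal -0.650 0.703 -0.289
  outer loop
   vertex 0.6 1.9 3.2
   vertex 3.4 3.5 0.8
   vertex 0.0 0.4 0.9
  endloop
 endfacet
 facet normal -0.563 0.819 -0.110
  outer loop
   vertex 0.6 1.9 3.2
   vertex 3.3 3.7 2.8
   vertex 3.4 3.5 0.8
  endloop
 endfacet
 facet normal 0.379 -0.441 -0.814
  outer loop
   vertex 3.8 2.0 1.8
   vertex 0.0 0.4 0.9
   vertex 3.4 3.5 0.8
  endloop
 endfacet
 facet normal 0.976 0.159 -0.152
  outer loop
   vertex 3.8 2.0 1.8
   vertex 3.4 3.5 0.8
   vertex 3.9 3.4 3.9
  endloop
 endfacet
 facet normal -0.192 -0.036 0.981
  outer loop
   vertex 1.7 1.5 3.4
   vertex 3.9 3.4 3.9
   vertex 0.6 1.9 3.2
  endloop
 endfacet
 facet normal 0.520 -0.722 0.457
  outer loop
   vertex 1.7 1.5 3.4
   vertex 3.8 2.0 1.8
   vertex 3.9 3.4 3.9
  endloop
 endfacet
 facet normal -0.370 -0.731 0.573
  outer loop
   vertex 1.7 1.5 3.4
   vertex 0.6 1.9 3.2
   vertex 0.0 0.4 0.9
  endloop
 endfacet
 facet normal 0.348 -0.922 0.169
  outer loop
   vertex 1.7 1.5 3.4
   vertex 0.0 0.4 0.9
   vertex 3.8 2.0 1.8
  endloop
 endfacet
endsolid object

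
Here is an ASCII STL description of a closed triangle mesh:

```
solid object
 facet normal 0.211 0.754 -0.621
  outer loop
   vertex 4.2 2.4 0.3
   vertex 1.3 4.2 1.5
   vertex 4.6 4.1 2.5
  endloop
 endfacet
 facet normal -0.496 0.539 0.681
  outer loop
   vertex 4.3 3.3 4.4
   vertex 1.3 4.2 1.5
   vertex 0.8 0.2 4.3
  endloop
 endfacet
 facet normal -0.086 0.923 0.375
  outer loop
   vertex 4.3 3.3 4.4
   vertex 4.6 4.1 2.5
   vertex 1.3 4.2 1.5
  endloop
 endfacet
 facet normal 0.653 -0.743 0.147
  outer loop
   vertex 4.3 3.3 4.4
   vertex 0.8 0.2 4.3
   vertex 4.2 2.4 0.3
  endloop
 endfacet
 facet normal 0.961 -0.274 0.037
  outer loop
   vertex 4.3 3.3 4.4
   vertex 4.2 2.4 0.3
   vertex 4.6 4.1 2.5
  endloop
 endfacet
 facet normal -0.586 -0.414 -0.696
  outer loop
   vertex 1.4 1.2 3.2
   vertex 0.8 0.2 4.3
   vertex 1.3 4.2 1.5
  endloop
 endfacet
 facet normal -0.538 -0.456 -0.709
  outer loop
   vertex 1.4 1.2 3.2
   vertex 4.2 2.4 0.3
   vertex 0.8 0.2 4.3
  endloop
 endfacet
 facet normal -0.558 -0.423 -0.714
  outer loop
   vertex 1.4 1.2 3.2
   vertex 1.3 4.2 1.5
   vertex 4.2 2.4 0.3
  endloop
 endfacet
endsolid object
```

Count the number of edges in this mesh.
12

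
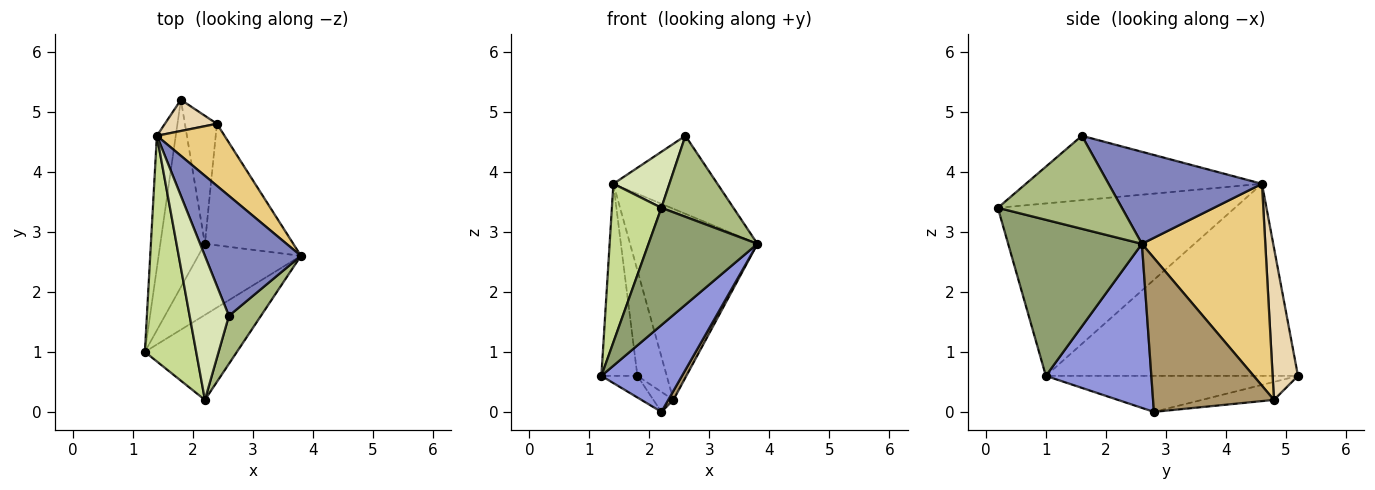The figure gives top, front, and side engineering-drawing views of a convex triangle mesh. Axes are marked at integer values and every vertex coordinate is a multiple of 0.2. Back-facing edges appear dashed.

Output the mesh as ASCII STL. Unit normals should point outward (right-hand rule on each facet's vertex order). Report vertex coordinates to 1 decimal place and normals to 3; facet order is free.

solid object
 facet normal -0.985 0.141 -0.097
  outer loop
   vertex 1.4 4.6 3.8
   vertex 1.8 5.2 0.6
   vertex 1.2 1.0 0.6
  endloop
 endfacet
 facet normal 0.626 0.425 0.654
  outer loop
   vertex 1.4 4.6 3.8
   vertex 2.6 1.6 4.6
   vertex 3.8 2.6 2.8
  endloop
 endfacet
 facet normal 0.711 -0.544 -0.445
  outer loop
   vertex 2.2 2.8 0.0
   vertex 3.8 2.6 2.8
   vertex 1.2 1.0 0.6
  endloop
 endfacet
 facet normal -0.626 0.089 -0.775
  outer loop
   vertex 2.2 2.8 0.0
   vertex 1.2 1.0 0.6
   vertex 1.8 5.2 0.6
  endloop
 endfacet
 facet normal 0.705 -0.574 -0.416
  outer loop
   vertex 2.2 0.2 3.4
   vertex 1.2 1.0 0.6
   vertex 3.8 2.6 2.8
  endloop
 endfacet
 facet normal 0.829 -0.481 0.285
  outer loop
   vertex 2.2 0.2 3.4
   vertex 3.8 2.6 2.8
   vertex 2.6 1.6 4.6
  endloop
 endfacet
 facet normal -0.940 -0.196 0.280
  outer loop
   vertex 2.2 0.2 3.4
   vertex 1.4 4.6 3.8
   vertex 1.2 1.0 0.6
  endloop
 endfacet
 facet normal -0.837 -0.199 0.510
  outer loop
   vertex 2.2 0.2 3.4
   vertex 2.6 1.6 4.6
   vertex 1.4 4.6 3.8
  endloop
 endfacet
 facet normal 0.867 -0.037 -0.498
  outer loop
   vertex 2.4 4.8 0.2
   vertex 3.8 2.6 2.8
   vertex 2.2 2.8 0.0
  endloop
 endfacet
 facet normal -0.486 0.135 -0.864
  outer loop
   vertex 2.4 4.8 0.2
   vertex 2.2 2.8 0.0
   vertex 1.8 5.2 0.6
  endloop
 endfacet
 facet normal 0.678 0.700 0.227
  outer loop
   vertex 2.4 4.8 0.2
   vertex 1.4 4.6 3.8
   vertex 3.8 2.6 2.8
  endloop
 endfacet
 facet normal 0.638 0.739 0.218
  outer loop
   vertex 2.4 4.8 0.2
   vertex 1.8 5.2 0.6
   vertex 1.4 4.6 3.8
  endloop
 endfacet
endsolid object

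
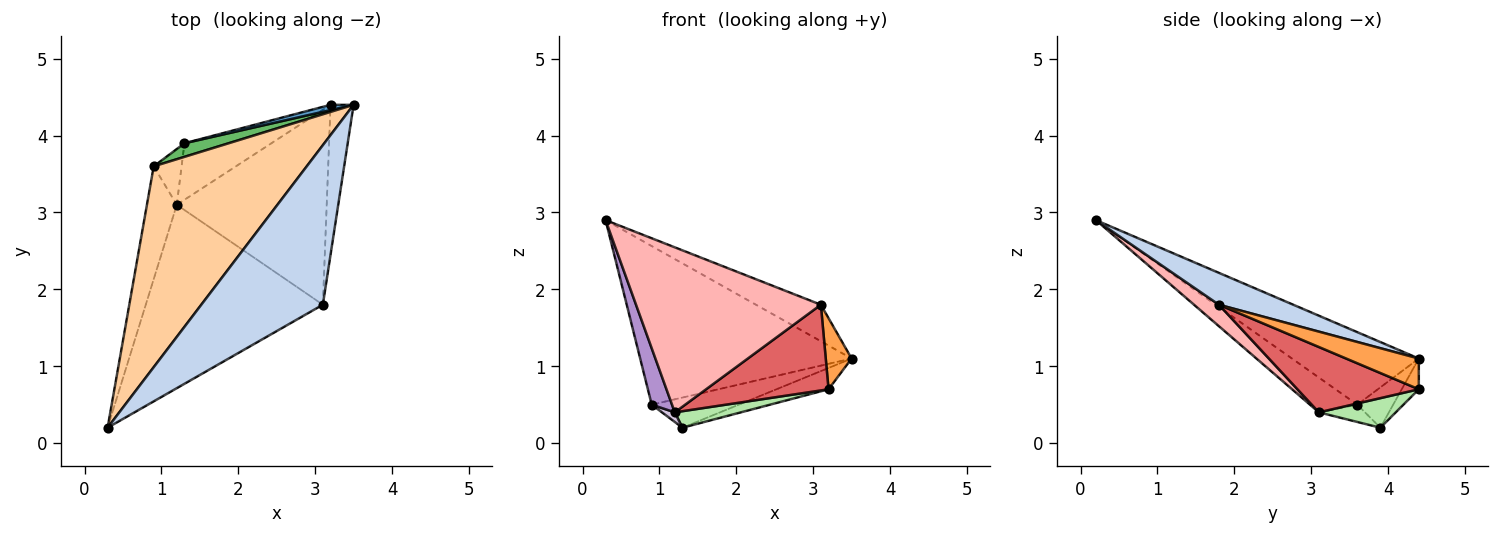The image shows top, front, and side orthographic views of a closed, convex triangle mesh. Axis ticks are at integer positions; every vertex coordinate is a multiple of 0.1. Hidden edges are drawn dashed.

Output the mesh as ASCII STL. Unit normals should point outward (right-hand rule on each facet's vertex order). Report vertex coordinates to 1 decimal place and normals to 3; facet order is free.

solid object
 facet normal -0.303 0.925 0.228
  outer loop
   vertex 3.2 4.4 0.7
   vertex 1.3 3.9 0.2
   vertex 3.5 4.4 1.1
  endloop
 endfacet
 facet normal 0.247 0.216 0.944
  outer loop
   vertex 3.1 1.8 1.8
   vertex 3.5 4.4 1.1
   vertex 0.3 0.2 2.9
  endloop
 endfacet
 facet normal 0.769 -0.274 -0.577
  outer loop
   vertex 3.1 1.8 1.8
   vertex 3.2 4.4 0.7
   vertex 3.5 4.4 1.1
  endloop
 endfacet
 facet normal -0.348 0.581 0.736
  outer loop
   vertex 0.9 3.6 0.5
   vertex 0.3 0.2 2.9
   vertex 3.5 4.4 1.1
  endloop
 endfacet
 facet normal -0.351 0.853 0.385
  outer loop
   vertex 0.9 3.6 0.5
   vertex 3.5 4.4 1.1
   vertex 1.3 3.9 0.2
  endloop
 endfacet
 facet normal 0.310 -0.267 -0.912
  outer loop
   vertex 1.2 3.1 0.4
   vertex 1.3 3.9 0.2
   vertex 3.2 4.4 0.7
  endloop
 endfacet
 facet normal 0.371 -0.374 -0.850
  outer loop
   vertex 1.2 3.1 0.4
   vertex 3.2 4.4 0.7
   vertex 3.1 1.8 1.8
  endloop
 endfacet
 facet normal 0.090 -0.666 -0.740
  outer loop
   vertex 1.2 3.1 0.4
   vertex 3.1 1.8 1.8
   vertex 0.3 0.2 2.9
  endloop
 endfacet
 facet normal -0.722 -0.309 -0.619
  outer loop
   vertex 1.2 3.1 0.4
   vertex 0.3 0.2 2.9
   vertex 0.9 3.6 0.5
  endloop
 endfacet
 facet normal -0.522 -0.145 -0.841
  outer loop
   vertex 1.2 3.1 0.4
   vertex 0.9 3.6 0.5
   vertex 1.3 3.9 0.2
  endloop
 endfacet
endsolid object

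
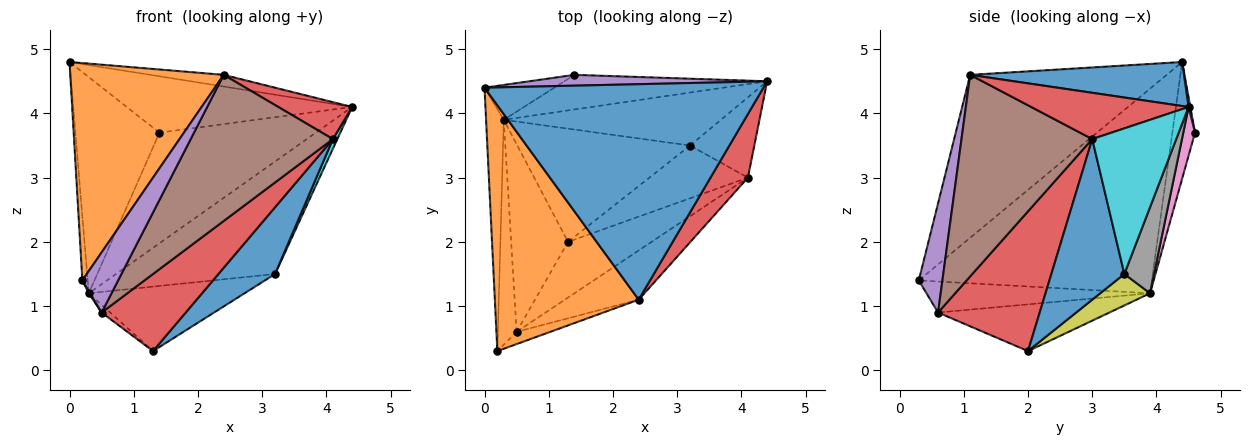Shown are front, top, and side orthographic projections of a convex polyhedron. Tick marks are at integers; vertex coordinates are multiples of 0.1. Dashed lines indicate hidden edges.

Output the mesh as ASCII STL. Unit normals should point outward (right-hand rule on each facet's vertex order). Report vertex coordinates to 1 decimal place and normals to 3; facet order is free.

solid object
 facet normal 0.156 0.053 0.986
  outer loop
   vertex 2.4 1.1 4.6
   vertex 4.4 4.5 4.1
   vertex 0.0 4.4 4.8
  endloop
 endfacet
 facet normal -0.647 -0.505 0.571
  outer loop
   vertex 2.4 1.1 4.6
   vertex 0.0 4.4 4.8
   vertex 0.2 0.3 1.4
  endloop
 endfacet
 facet normal -0.996 0.023 -0.086
  outer loop
   vertex 0.3 3.9 1.2
   vertex 0.2 0.3 1.4
   vertex 0.0 4.4 4.8
  endloop
 endfacet
 facet normal 0.731 -0.343 0.590
  outer loop
   vertex 4.1 3.0 3.6
   vertex 4.4 4.5 4.1
   vertex 2.4 1.1 4.6
  endloop
 endfacet
 facet normal 0.008 0.982 0.188
  outer loop
   vertex 1.4 4.6 3.7
   vertex 0.0 4.4 4.8
   vertex 4.4 4.5 4.1
  endloop
 endfacet
 facet normal -0.257 0.954 -0.154
  outer loop
   vertex 1.4 4.6 3.7
   vertex 0.3 3.9 1.2
   vertex 0.0 4.4 4.8
  endloop
 endfacet
 facet normal 0.071 0.952 -0.298
  outer loop
   vertex 1.4 4.6 3.7
   vertex 4.4 4.5 4.1
   vertex 0.3 3.9 1.2
  endloop
 endfacet
 facet normal 0.166 0.892 -0.420
  outer loop
   vertex 3.2 3.5 1.5
   vertex 0.3 3.9 1.2
   vertex 4.4 4.5 4.1
  endloop
 endfacet
 facet normal 0.156 0.489 -0.858
  outer loop
   vertex 3.2 3.5 1.5
   vertex 1.3 2.0 0.3
   vertex 0.3 3.9 1.2
  endloop
 endfacet
 facet normal 0.914 -0.048 -0.403
  outer loop
   vertex 3.2 3.5 1.5
   vertex 4.4 4.5 4.1
   vertex 4.1 3.0 3.6
  endloop
 endfacet
 facet normal 0.711 -0.552 -0.436
  outer loop
   vertex 3.2 3.5 1.5
   vertex 4.1 3.0 3.6
   vertex 1.3 2.0 0.3
  endloop
 endfacet
 facet normal -0.856 -0.005 -0.517
  outer loop
   vertex 0.5 0.6 0.9
   vertex 0.2 0.3 1.4
   vertex 0.3 3.9 1.2
  endloop
 endfacet
 facet normal -0.635 0.032 -0.772
  outer loop
   vertex 0.5 0.6 0.9
   vertex 0.3 3.9 1.2
   vertex 1.3 2.0 0.3
  endloop
 endfacet
 facet normal 0.700 -0.579 -0.418
  outer loop
   vertex 0.5 0.6 0.9
   vertex 1.3 2.0 0.3
   vertex 4.1 3.0 3.6
  endloop
 endfacet
 facet normal 0.543 -0.823 -0.168
  outer loop
   vertex 0.5 0.6 0.9
   vertex 2.4 1.1 4.6
   vertex 0.2 0.3 1.4
  endloop
 endfacet
 facet normal 0.657 -0.714 -0.241
  outer loop
   vertex 0.5 0.6 0.9
   vertex 4.1 3.0 3.6
   vertex 2.4 1.1 4.6
  endloop
 endfacet
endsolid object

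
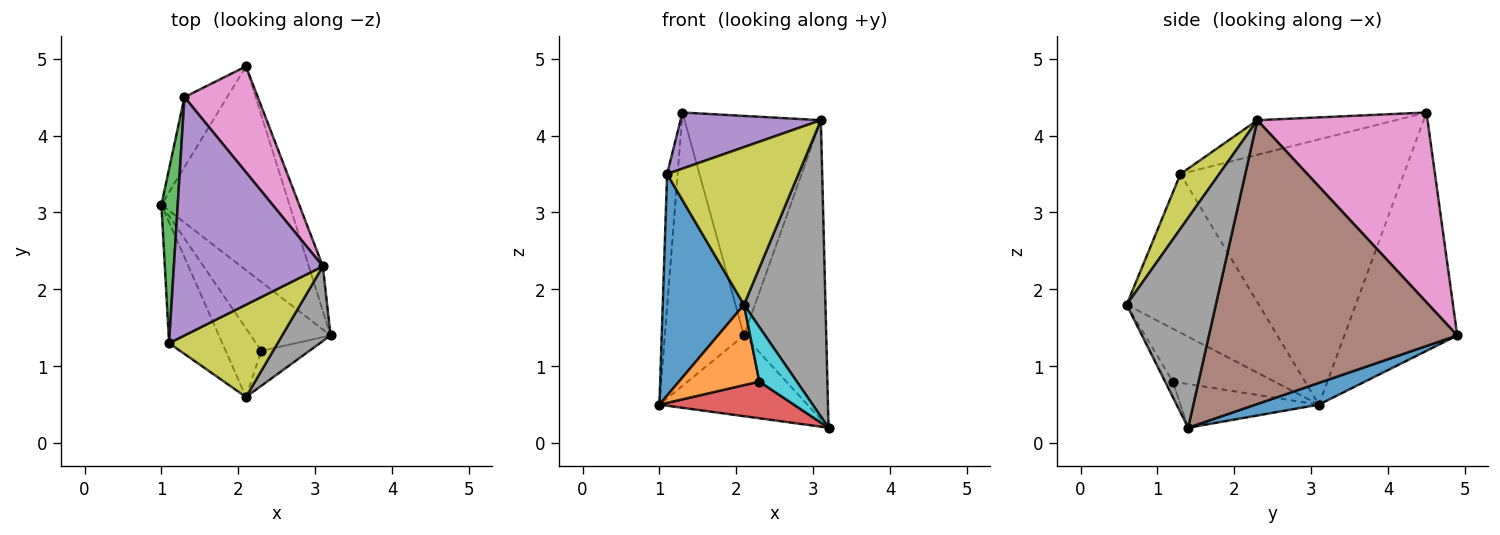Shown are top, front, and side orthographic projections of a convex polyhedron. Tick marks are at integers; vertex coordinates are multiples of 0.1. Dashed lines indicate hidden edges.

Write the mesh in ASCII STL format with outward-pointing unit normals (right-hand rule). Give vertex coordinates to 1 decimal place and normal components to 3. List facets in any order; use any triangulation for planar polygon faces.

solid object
 facet normal 0.156 0.364 -0.918
  outer loop
   vertex 2.1 4.9 1.4
   vertex 3.2 1.4 0.2
   vertex 1.0 3.1 0.5
  endloop
 endfacet
 facet normal -0.810 0.568 -0.145
  outer loop
   vertex 1.3 4.5 4.3
   vertex 2.1 4.9 1.4
   vertex 1.0 3.1 0.5
  endloop
 endfacet
 facet normal -0.997 0.047 0.061
  outer loop
   vertex 1.1 1.3 3.5
   vertex 1.3 4.5 4.3
   vertex 1.0 3.1 0.5
  endloop
 endfacet
 facet normal -0.436 -0.423 -0.794
  outer loop
   vertex 2.3 1.2 0.8
   vertex 1.0 3.1 0.5
   vertex 3.2 1.4 0.2
  endloop
 endfacet
 facet normal -0.221 -0.224 0.949
  outer loop
   vertex 3.1 2.3 4.2
   vertex 1.3 4.5 4.3
   vertex 1.1 1.3 3.5
  endloop
 endfacet
 facet normal 0.948 0.314 -0.047
  outer loop
   vertex 3.1 2.3 4.2
   vertex 3.2 1.4 0.2
   vertex 2.1 4.9 1.4
  endloop
 endfacet
 facet normal 0.747 0.598 0.289
  outer loop
   vertex 3.1 2.3 4.2
   vertex 2.1 4.9 1.4
   vertex 1.3 4.5 4.3
  endloop
 endfacet
 facet normal 0.728 -0.665 0.168
  outer loop
   vertex 2.1 0.6 1.8
   vertex 3.2 1.4 0.2
   vertex 3.1 2.3 4.2
  endloop
 endfacet
 facet normal 0.247 -0.836 0.490
  outer loop
   vertex 2.1 0.6 1.8
   vertex 3.1 2.3 4.2
   vertex 1.1 1.3 3.5
  endloop
 endfacet
 facet normal -0.170 -0.830 -0.532
  outer loop
   vertex 2.1 0.6 1.8
   vertex 2.3 1.2 0.8
   vertex 3.2 1.4 0.2
  endloop
 endfacet
 facet normal -0.819 -0.503 -0.275
  outer loop
   vertex 2.1 0.6 1.8
   vertex 1.1 1.3 3.5
   vertex 1.0 3.1 0.5
  endloop
 endfacet
 facet normal -0.693 -0.548 -0.468
  outer loop
   vertex 2.1 0.6 1.8
   vertex 1.0 3.1 0.5
   vertex 2.3 1.2 0.8
  endloop
 endfacet
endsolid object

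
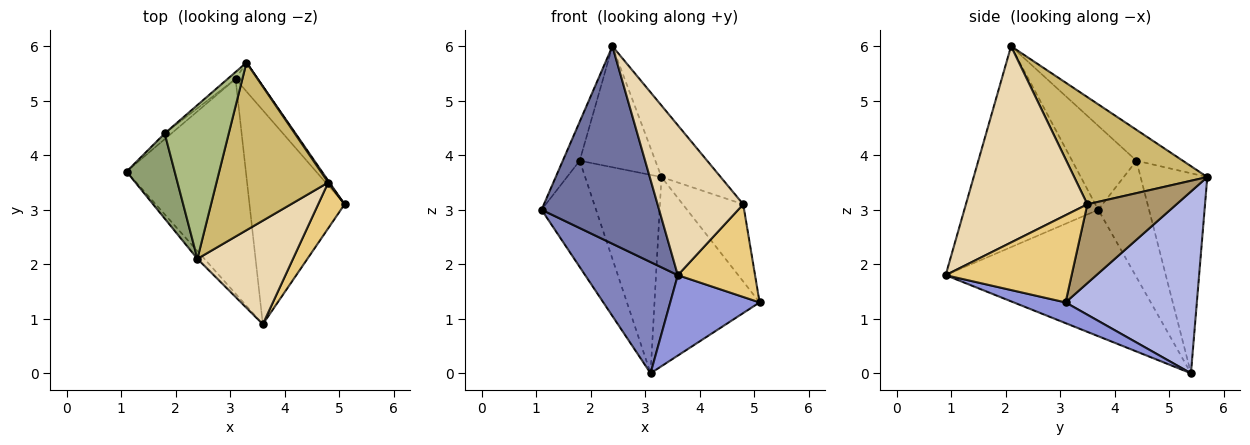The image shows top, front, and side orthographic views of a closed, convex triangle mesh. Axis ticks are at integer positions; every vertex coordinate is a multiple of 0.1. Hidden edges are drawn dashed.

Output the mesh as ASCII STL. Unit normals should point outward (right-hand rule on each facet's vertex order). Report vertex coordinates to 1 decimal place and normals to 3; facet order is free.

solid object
 facet normal -0.751 -0.660 -0.026
  outer loop
   vertex 2.4 2.1 6.0
   vertex 1.1 3.7 3.0
   vertex 3.6 0.9 1.8
  endloop
 endfacet
 facet normal -0.685 -0.335 -0.647
  outer loop
   vertex 3.1 5.4 0.0
   vertex 3.6 0.9 1.8
   vertex 1.1 3.7 3.0
  endloop
 endfacet
 facet normal 0.200 -0.345 -0.917
  outer loop
   vertex 3.1 5.4 0.0
   vertex 5.1 3.1 1.3
   vertex 3.6 0.9 1.8
  endloop
 endfacet
 facet normal 0.777 0.622 -0.095
  outer loop
   vertex 3.1 5.4 0.0
   vertex 3.3 5.7 3.6
   vertex 5.1 3.1 1.3
  endloop
 endfacet
 facet normal -0.846 0.222 0.485
  outer loop
   vertex 1.8 4.4 3.9
   vertex 1.1 3.7 3.0
   vertex 2.4 2.1 6.0
  endloop
 endfacet
 facet normal -0.354 0.578 0.735
  outer loop
   vertex 1.8 4.4 3.9
   vertex 2.4 2.1 6.0
   vertex 3.3 5.7 3.6
  endloop
 endfacet
 facet normal -0.681 0.731 -0.039
  outer loop
   vertex 1.8 4.4 3.9
   vertex 3.1 5.4 0.0
   vertex 1.1 3.7 3.0
  endloop
 endfacet
 facet normal -0.658 0.753 -0.026
  outer loop
   vertex 1.8 4.4 3.9
   vertex 3.3 5.7 3.6
   vertex 3.1 5.4 0.0
  endloop
 endfacet
 facet normal 0.828 0.561 0.013
  outer loop
   vertex 4.8 3.5 3.1
   vertex 5.1 3.1 1.3
   vertex 3.3 5.7 3.6
  endloop
 endfacet
 facet normal 0.662 0.294 0.690
  outer loop
   vertex 4.8 3.5 3.1
   vertex 3.3 5.7 3.6
   vertex 2.4 2.1 6.0
  endloop
 endfacet
 facet normal 0.825 -0.506 0.250
  outer loop
   vertex 4.8 3.5 3.1
   vertex 3.6 0.9 1.8
   vertex 5.1 3.1 1.3
  endloop
 endfacet
 facet normal 0.759 -0.535 0.370
  outer loop
   vertex 4.8 3.5 3.1
   vertex 2.4 2.1 6.0
   vertex 3.6 0.9 1.8
  endloop
 endfacet
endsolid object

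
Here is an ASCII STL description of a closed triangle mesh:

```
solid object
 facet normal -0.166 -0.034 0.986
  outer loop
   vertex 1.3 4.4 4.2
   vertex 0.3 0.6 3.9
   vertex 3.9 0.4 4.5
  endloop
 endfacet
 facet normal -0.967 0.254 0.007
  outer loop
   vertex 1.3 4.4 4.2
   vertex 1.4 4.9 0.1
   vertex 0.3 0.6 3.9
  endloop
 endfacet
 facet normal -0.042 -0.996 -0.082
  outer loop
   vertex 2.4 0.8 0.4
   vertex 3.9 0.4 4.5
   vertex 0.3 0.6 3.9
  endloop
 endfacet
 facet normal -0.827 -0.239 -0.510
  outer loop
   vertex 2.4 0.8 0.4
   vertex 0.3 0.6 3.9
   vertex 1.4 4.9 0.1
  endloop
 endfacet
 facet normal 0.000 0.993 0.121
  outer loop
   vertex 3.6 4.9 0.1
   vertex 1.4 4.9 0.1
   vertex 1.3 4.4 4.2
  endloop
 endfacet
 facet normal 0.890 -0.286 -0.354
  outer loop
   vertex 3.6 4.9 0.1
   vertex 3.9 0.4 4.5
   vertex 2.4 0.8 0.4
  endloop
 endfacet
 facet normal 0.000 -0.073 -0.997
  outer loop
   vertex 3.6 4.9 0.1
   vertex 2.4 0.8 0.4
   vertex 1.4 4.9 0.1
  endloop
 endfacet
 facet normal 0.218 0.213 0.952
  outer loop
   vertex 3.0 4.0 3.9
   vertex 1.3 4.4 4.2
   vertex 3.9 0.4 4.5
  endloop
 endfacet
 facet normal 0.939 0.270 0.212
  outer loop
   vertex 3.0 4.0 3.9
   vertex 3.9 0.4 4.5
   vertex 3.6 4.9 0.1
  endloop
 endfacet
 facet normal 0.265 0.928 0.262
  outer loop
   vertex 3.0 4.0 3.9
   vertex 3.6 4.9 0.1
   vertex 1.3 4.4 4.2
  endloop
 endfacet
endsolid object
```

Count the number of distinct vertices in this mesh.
7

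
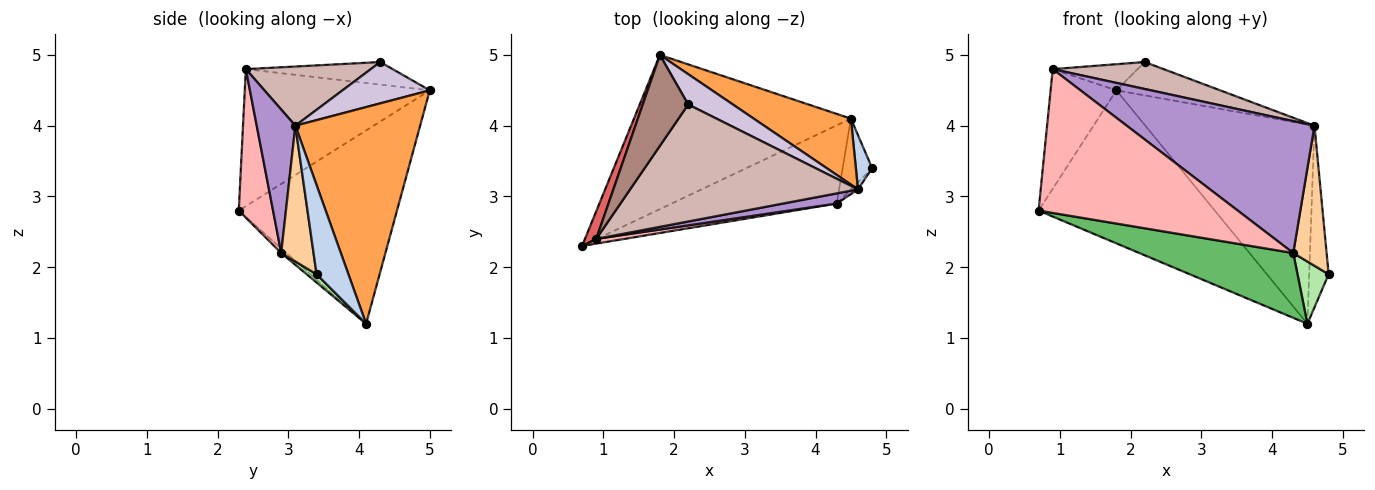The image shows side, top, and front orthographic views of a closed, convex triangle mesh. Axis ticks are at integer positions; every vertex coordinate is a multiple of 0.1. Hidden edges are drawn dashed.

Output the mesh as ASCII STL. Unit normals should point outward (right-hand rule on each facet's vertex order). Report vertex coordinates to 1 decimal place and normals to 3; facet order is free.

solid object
 facet normal -0.535 0.595 -0.600
  outer loop
   vertex 4.5 4.1 1.2
   vertex 0.7 2.3 2.8
   vertex 1.8 5.0 4.5
  endloop
 endfacet
 facet normal 0.843 0.515 0.154
  outer loop
   vertex 4.6 3.1 4.0
   vertex 4.8 3.4 1.9
   vertex 4.5 4.1 1.2
  endloop
 endfacet
 facet normal 0.574 0.778 0.257
  outer loop
   vertex 4.6 3.1 4.0
   vertex 4.5 4.1 1.2
   vertex 1.8 5.0 4.5
  endloop
 endfacet
 facet normal 0.696 -0.717 -0.036
  outer loop
   vertex 4.3 2.9 2.2
   vertex 4.8 3.4 1.9
   vertex 4.6 3.1 4.0
  endloop
 endfacet
 facet normal -0.022 -0.638 -0.770
  outer loop
   vertex 4.3 2.9 2.2
   vertex 0.7 2.3 2.8
   vertex 4.5 4.1 1.2
  endloop
 endfacet
 facet normal 0.206 -0.646 -0.735
  outer loop
   vertex 4.3 2.9 2.2
   vertex 4.5 4.1 1.2
   vertex 4.8 3.4 1.9
  endloop
 endfacet
 facet normal -0.939 0.334 0.077
  outer loop
   vertex 0.9 2.4 4.8
   vertex 1.8 5.0 4.5
   vertex 0.7 2.3 2.8
  endloop
 endfacet
 facet normal 0.170 -0.985 0.032
  outer loop
   vertex 0.9 2.4 4.8
   vertex 0.7 2.3 2.8
   vertex 4.3 2.9 2.2
  endloop
 endfacet
 facet normal 0.201 -0.977 0.075
  outer loop
   vertex 0.9 2.4 4.8
   vertex 4.3 2.9 2.2
   vertex 4.6 3.1 4.0
  endloop
 endfacet
 facet normal 0.528 0.628 0.571
  outer loop
   vertex 2.2 4.3 4.9
   vertex 4.6 3.1 4.0
   vertex 1.8 5.0 4.5
  endloop
 endfacet
 facet normal -0.431 0.249 0.867
  outer loop
   vertex 2.2 4.3 4.9
   vertex 1.8 5.0 4.5
   vertex 0.9 2.4 4.8
  endloop
 endfacet
 facet normal 0.245 -0.218 0.945
  outer loop
   vertex 2.2 4.3 4.9
   vertex 0.9 2.4 4.8
   vertex 4.6 3.1 4.0
  endloop
 endfacet
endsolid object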